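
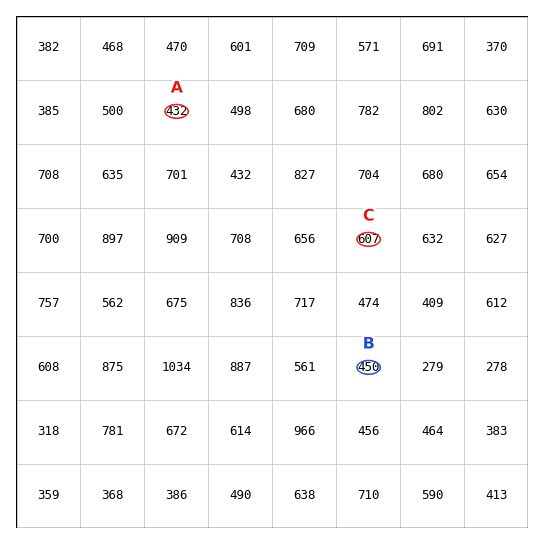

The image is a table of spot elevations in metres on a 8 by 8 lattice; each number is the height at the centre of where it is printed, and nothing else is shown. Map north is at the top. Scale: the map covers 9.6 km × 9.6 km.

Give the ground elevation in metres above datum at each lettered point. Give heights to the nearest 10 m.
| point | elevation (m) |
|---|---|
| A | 430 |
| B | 450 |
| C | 610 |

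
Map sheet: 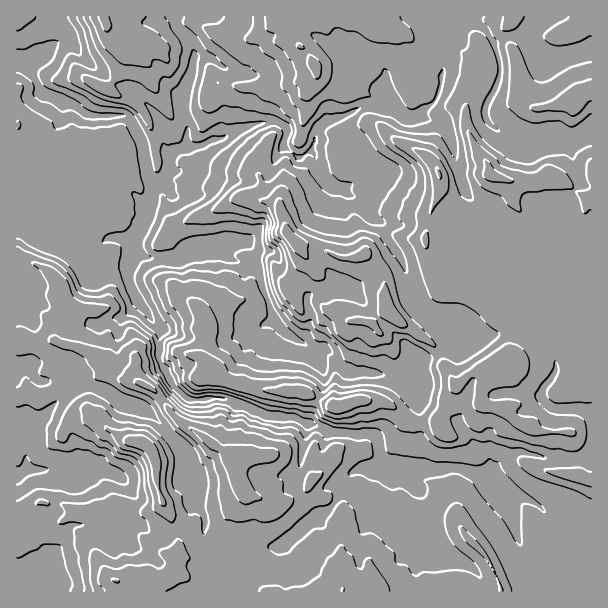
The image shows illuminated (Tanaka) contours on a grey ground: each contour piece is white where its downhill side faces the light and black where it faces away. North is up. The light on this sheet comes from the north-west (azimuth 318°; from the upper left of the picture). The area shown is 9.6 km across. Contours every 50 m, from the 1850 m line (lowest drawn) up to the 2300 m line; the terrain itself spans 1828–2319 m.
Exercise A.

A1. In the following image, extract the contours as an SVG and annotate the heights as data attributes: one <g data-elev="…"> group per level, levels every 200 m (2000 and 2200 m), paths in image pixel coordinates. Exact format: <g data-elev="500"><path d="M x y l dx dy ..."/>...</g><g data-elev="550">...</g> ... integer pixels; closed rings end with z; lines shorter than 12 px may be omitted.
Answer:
<g data-elev="2000"><path d="M17 466l4-2 5-9 7 9 14 4 1 2-4 3-15 3-12 9"/><path d="M297 161l-4-8 3 2 7-1 7-7 4-6 0-3 3-2-2 11 2 10-1 2-5-4-3 0-6 6z"/><path d="M84 17l5 12 7 19 13 20 1 10-2 3-4 0-20-6-2 2 0 3 4 4 13 9 18 5 4-2-6-10 2-3 9-3 8 1 6 2 7 6 9 4 3-3 0-7 2-5 3-1 7-1 7-8 4-21-17-30"/><path d="M184 17l-1 4 1 3 13 12 9 14 9 6 12 12 0 1-5 0-12-5-4 2-7 30 0 8 3 6 8 3 15-7 47 9 16 8 4 8-4 12 3 9-12 0 0-6 4-14-2-3-5-3-6 0-10 5-12 8-10 10-7 9-5 12 1 10-7 12-10 9-19 12-7 9 2 2 17 0 31-3 18 4 8-1 2 1 1 17 2 9-3 9 4 25 4 12 4 11 10 15 21 19 1 3-10-1-11-4-15-12-9-1 0-3 6-9-1-9-1-6-11-22-3-1-8 2-6-6-12-3-9 3-24-3-10 4-12-2-12 3-4 3-1 4 12 27 10 14 2 10-2 3-8 3-2 3-2 20 6 6 8 17 12 11 8 2 13-2 17 3-11 0-12 3-16 0-12-10-10-11-11-24 0-10-3-11-18-14-5 0-9 3-7-6 7-8 0-3-2-5-6-7-4-2-12 3-15-3-5-4-7-15-9-9-43-19"/></g><g data-elev="2200"><path d="M166 591l14-8 8-2 2-2 0-4-4-9 4-8-7-15-4-4-9 7-10 5 0 4 5 8-4 5-3 1-11-5-19 1-11 4-15-3-2 4-2 11 7 10"/><path d="M390 591l-3-9-16-24-5 1-4 10-3-1-3-3-3-9-12-11-8 9-6 5-7 16-12 9-23 5-7-3-12 0-5 2-2 3"/><path d="M503 591l-6-16 2 16"/><path d="M493 570l1 2-3-11-8-12-19-21-3-2-1 1 0 6 5 7 19 18z"/><path d="M171 522l2 0 1-2 2-7-3-12-7-15 2-25-7-17-5-6-10-7-18-2-9 1-14-4 0 3 6 5 9 14 17 5 6 6 4 10 2 14 4 17 0 10z"/><path d="M262 522l8 0 9-4 10-9 4-6-1-6-8-5-1-10-5-6 12-15 2-9-2-7-6-4-17-3-13-5-8 0-6-4-12 1-7-5-6 1-24-6-12-5-9-9-5-2-1 3 2 4 11 15 15 13 14 16 7 6 5 16 1 20 3 15 3 7 14 3 15-3z"/><path d="M305 492l4 0 3-3 9-12 2-4-11-1-3 1-4 9-1 7z"/><path d="M591 472l-12-4-34 2 3 3 6 3 37 11"/><path d="M335 419l15-2 10-4 10 0 11-5 14 2 1-3-2-5-6-4-16-7-12-1-19 3-8-2-11 8-2 3 4 12z"/><path d="M301 399l12 0 2-3-2-6-4-3-10-3-15 1-18 3-3 2 6 3 15 4z"/><path d="M156 393l-1-4-7-6-10-4-4 2 5 5z"/><path d="M372 347l18-4 2-2 1-8 2-1 13 2 9 6 16 7 2 0 1-2-5-7-20-20-9-12-11-36-17-28-5-3-6-1-10 5-9 2-20-4-17-7-10-6-15-28-1-2-3 1-3 7 3 18-2 10 10 12 11 24 9 4 8 6 6 1 4-2 2-9 3-2 18 7 15 7 5 18-2 5-18-4-11-1-15 5 0 3 2 6 10 9 3 9 5 5 9 4 9-3z"/><path d="M591 146l-12 6-6 7-10-4-15 2-18 7-19-3-20-14-10-10-8-14-5-18-3-1-3 6-2 15 8 40-1 11 6 21 0 3-3 1-10-6-7-22-6-12-12-15-4-2-29-7-9-1-2 2 5 8 23 18 4 6 2 6 0 15-9 22 0 14-8 12 8 15 14 42 4 4 4 2 20 1 9 3 9 6 12 13 11 8-1 5-9 7-24 17-9 2-13-5-5 3-1 4 4 11 0 10-4 20-8 13 2 9 3 6 4 4 6 3 6 0 6-2 2-3-8-18 3-3 8-2 9 14 7 4 4 0 5-4 5 0 3 1 4 6 3 2 50 12 9 0 12 2 6-1 6-5 2-7 0-10-2-8-8-4-19-1-7-2-12-11-3-4 0-5 16-21 4-11 3 5 0 6-4 9-7 9 0 5 1 3 9 5 34 0"/><path d="M315 78l3 1 2-2 1-12-4-6-8-4-2 4 0 6z"/><path d="M591 62l-19 5-23 13-9 2-4-1-5-5-14-31-7-3-4 3 4 24-3 35 2 4 9 8 15 7 25-2 14 6 4-2 15-11"/><path d="M298 48l6 0-1-3-4-2-2 2z"/><path d="M503 17l-2 12 5 2 10-3 8-11"/><path d="M569 17l-24 16-1 5 2 3 8 4 9 0 15-3 13-6"/></g>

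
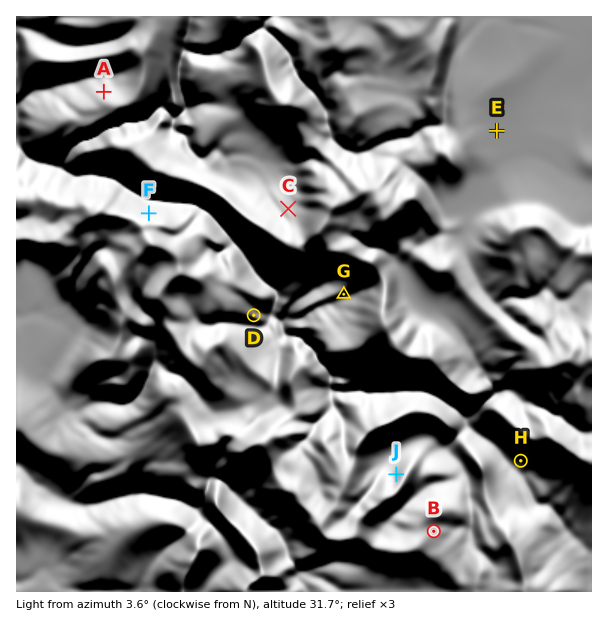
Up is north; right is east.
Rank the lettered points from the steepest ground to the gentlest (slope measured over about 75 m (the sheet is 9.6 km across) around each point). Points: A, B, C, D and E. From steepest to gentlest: A D C B E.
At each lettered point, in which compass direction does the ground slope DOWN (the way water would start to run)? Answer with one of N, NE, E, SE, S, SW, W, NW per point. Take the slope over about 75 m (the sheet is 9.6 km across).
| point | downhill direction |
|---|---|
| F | N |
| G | SW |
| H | SW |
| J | NW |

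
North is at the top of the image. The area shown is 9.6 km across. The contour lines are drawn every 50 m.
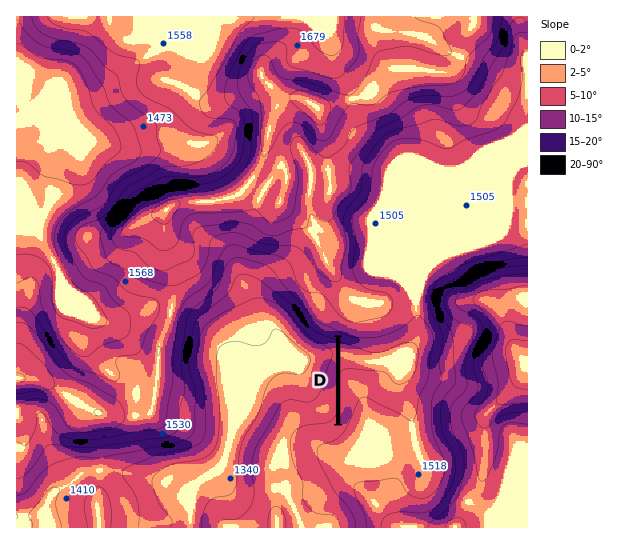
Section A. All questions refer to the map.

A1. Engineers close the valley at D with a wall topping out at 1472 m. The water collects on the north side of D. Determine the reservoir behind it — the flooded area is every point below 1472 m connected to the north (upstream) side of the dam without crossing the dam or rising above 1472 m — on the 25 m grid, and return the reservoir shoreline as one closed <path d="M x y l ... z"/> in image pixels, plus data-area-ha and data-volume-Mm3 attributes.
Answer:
<path d="M419 331l-6 0-32 13-20 0-21-6 1 82 3-5 3-8-2-26 6-5 12 1 10 4 9 12 13 6 8 0 10-9 8-12 3-11 0-6 1-2 0-6 2-2 0-12-3-5-5-3z" data-area-ha="149" data-volume-Mm3="30.36"/>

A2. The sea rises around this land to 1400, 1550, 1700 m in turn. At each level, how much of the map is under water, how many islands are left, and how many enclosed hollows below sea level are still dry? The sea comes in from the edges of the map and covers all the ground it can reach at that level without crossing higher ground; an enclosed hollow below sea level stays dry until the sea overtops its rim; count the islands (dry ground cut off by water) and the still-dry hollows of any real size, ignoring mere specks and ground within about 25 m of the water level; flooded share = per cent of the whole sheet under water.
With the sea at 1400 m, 13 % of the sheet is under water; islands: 0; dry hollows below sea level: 0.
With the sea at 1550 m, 53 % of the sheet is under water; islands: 0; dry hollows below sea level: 0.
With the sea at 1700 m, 86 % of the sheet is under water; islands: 0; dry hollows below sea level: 0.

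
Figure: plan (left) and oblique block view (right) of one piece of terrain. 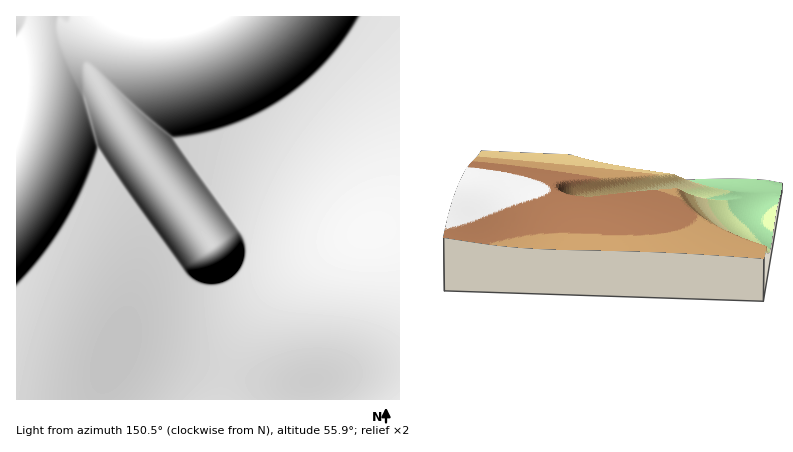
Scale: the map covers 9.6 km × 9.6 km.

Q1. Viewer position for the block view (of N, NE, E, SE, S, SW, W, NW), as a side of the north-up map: E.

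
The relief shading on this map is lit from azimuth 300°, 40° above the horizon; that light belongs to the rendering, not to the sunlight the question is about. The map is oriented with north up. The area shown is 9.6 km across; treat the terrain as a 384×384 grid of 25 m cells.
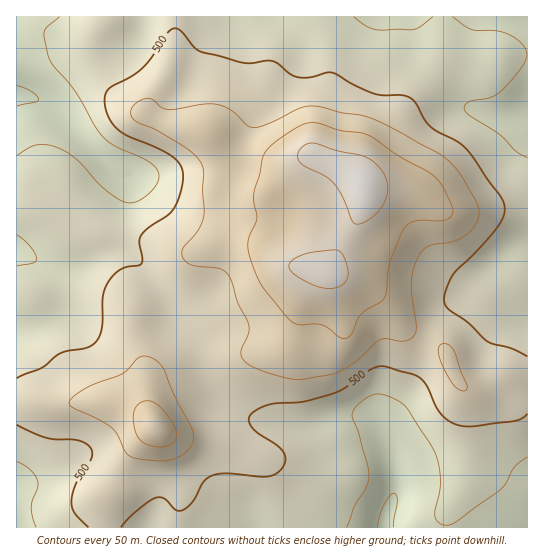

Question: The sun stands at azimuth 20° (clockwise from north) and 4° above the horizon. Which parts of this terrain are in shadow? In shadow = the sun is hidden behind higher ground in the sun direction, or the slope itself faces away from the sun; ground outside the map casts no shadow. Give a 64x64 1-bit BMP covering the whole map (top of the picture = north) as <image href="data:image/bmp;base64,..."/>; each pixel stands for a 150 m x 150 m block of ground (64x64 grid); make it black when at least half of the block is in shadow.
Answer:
<image width="64" height="64" href="data:image/bmp;base64,Qk0+AgAAAAAAAD4AAAAoAAAAQAAAAEAAAAABAAEAAAAAAAACAAATCwAAEwsAAAIAAAAAAAAA////AAAAAAAABwAAAAAAAAAHgAAAAAAAAAfAAAAAAAAAB8AAAAAAAAAH4AAAAAAAAAfwAAAAAADwB/AAAAAAAPAP+AAAAAAA8f/8AAAAPADj//gAAAA8AOf/8AAAAH4A///AAAAAfwD//gAAfgD/wP/8AAH/j//gD/AAA////8AAAAAH////gAAAAAf///8AAAAAD////AAAAAAP///8AAAAAA////gAAAAAAcH/+AAAAAAAAP/AAAAAAAAAB4AAAAAAAAADAAAAAAACAAIAAAAAAAfEAgAAAAAAB/4AAAAAAAAP9gAAAAAAAA/nAAAAAAAAD8MAAAAAAAAPwAAAAAAAAB8AAAAAAAAAHgAAHgAAAAAMAAA/AAAAAAAAAD8AgAAAAAAAP4DAAAAAAAA/gMAAAAAAAD8AAAAAAAAAOAAAAAAAAAAAAAAB4AAAAAAAAA/4AAAAAAAAH/wAAAAAAAA//gAAAAAAAD/+AAAAAAAAf/8AAAAAAAB//4AAAAAAAP//AAAAAAAA//4AAAAAAAH/8AAAAAAAA/+AAAAAAAAH/AAAAAAAAA/gAAAAAAAAP8AAAAAAAAD/gAAAAAAAAP8AAAAAAAAA/AAAAAAAAAAAAAAAAAAAAAAAAAAAAAAAAAAAAAAAAAAAAAAAAAAAAAAAAAAAAAAAAAAAAAAAAAAAAAAAAAAAAA=="/>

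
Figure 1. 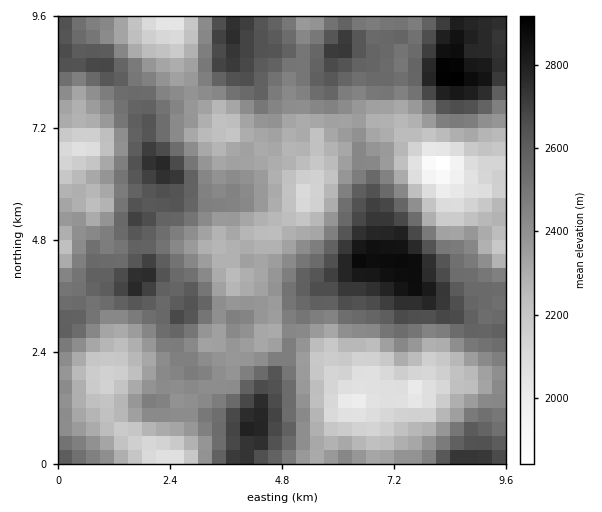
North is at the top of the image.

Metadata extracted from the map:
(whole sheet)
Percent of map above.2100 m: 95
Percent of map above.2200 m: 88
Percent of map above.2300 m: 73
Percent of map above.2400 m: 56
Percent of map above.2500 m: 38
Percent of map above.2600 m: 21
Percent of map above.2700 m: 10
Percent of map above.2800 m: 3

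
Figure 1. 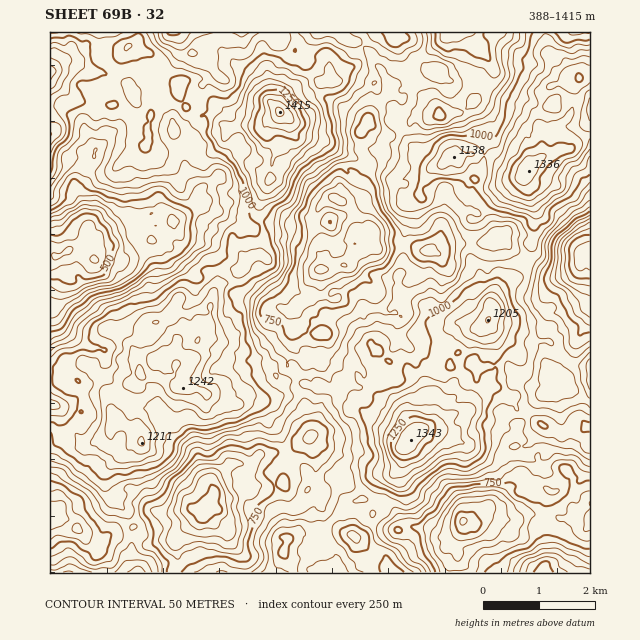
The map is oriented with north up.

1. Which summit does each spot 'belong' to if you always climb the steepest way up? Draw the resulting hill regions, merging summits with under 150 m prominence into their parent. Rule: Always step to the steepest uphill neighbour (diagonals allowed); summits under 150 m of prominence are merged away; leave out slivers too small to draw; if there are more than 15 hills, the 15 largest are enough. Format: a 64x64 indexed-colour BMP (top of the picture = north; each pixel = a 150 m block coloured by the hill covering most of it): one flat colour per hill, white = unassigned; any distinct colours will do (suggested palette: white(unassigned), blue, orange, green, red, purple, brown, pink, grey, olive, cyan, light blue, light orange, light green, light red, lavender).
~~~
<image width="64" height="64" href="data:image/bmp;base64,Qk12CAAAAAAAAHYAAAAoAAAAQAAAAEAAAAABAAQAAAAAAAAIAAATCwAAEwsAABAAAAAAAAAA////ALR3HwAOf/8ALKAsACgn1gC9Z5QAS1aMAMJ34wB/f38AIr28AM++FwDox64AeLv/AIrfmACWmP8A1bDFABEREREREREREREREiIiIiIiIiIiIiIiIXd3d3d3d3d3ERERERERERERERESIiIiIiIiIiIiIiIid3d3d3d3d3cRERERERERERERERIiIiIiIiIiIiIiIiJ3d3d3d3d3dxERERERERERERERIiIiIiIiIiIiIiIiInd3d3d3d3d3ERETMRERERERERIiIiIiIiIiIiIiIiIid3d3d3d3d3cREzMzERERERERIiIiIiIiIiIiIiIiIiInd3d3d3d3dxMzMzMzERERERIiIiIiIiIiIiIiIiIiIiIRcRF3ERd3EzMzMzMzMzMRIiIiIiIiIiIiIiIiIiIiIiEREREREREzMzMzMzMzMzMyIiIiIhESIiIiIiIiIiIiIiERERERETMzMzMzMzMzMzEREiIiEREiIiIiIiIiIiIiIhEREREiMzMzMzMzMzMzMRERERERESIiIiIiIiIiIiIiIiERESIzMzMzMzMzMzMzERERERERIiIiIiIiIiIiIiIiIiIhIjMzMzMzMzMzMzMxEREREREiIiIiIiIiIiIiIiIiIiIiMzMzMzMzMzMzMzMzEREREiIiIiIiIiIiIiIiIiIiIiIzMzMzMzMzMzMzMzMzMzESIiIiIiIiIiIiIiIiIiIiIjMzMzMzMzMzMzMzMzMzMxIiIiIiIiIiIiIiIiIiIiIiMzMzMzMzMzMzMzMzMzMzMiIiIiIiIiIiIiIiIiIiIiIzMzMzMzMzMzMzMzMzMzMyIiIiIiIiIiIiIiIiIiIiIjMzMzMzMzMzMzMzMzMzMyIiIiIiIiIiIiIiIiIiIiIiMzMzMzMzMzMzMzMzMzMzIiIiIiIiIiIiIiIiIiIiIiIzMzMzMzMzMzMzMzMzMzMiIiIiIiIiIiIiIiIiIiIiIjMzMzMzMzMzMzMzMzMzMiIiIiIiIiIiIiIiIiIiESIiMzMzMzMzMzMzMzMzMzMSIiIiIiIiIiIiIiIiIiIhIiIzMzMzMzMzMzMzMzMzMRIiIiIiIiIiIiIiIiIiIiIiIjMzMzMzMzMzMzMzMzMxIiIiIiIiIiIiUiJVIiIiIiIiMzMzMzMzMzMzMzMzMzMiIiIiIiIiIiVVJVVVUiIiIiIzMzMzMzMzMzMzMzMzMzIiIiIiIiIiVVVVVVVVVSIiIjMzMzMzMzMzMzMzMzMzMiIiIiIiJVVVVVVVVVVVIiIiMzMzMzMzMzMzMzMzMzMyIiIiIiIlVVVVVVVVVVUiIiIzMzMzMzMzMzMzMzMzMyIiIiIiIiVVVVVVVVVVVVIiIjMzMzMzMzMzMzMzMzMzMiIiIiIiJVVVVVVVVVVVUiIiMzMzMzMzMzMzMzMzMzMyIiIiIiVVVVVVVVVVVVVVUiITMzMzMzMzMzMzMzMzMzMyISIiJRFVVVVVVVVVVVVVUhMzMzMzMzMzMzMzMzMzMzMRIiIhERVVVVVVVVUiJVVSETMzMzMzMzMzMzMzMzMzMxEiIhERFVVVVVVVUiIiVVIRMzMzMzMzMzMzMzMzMzMzEiIhERERVVVVVVUiIkREUhEzMzMzMzMzMzMzMzMzMzMRERERERFVVVVVVSJERERFETMxEREzMzMzMzMzMzMzMxEREREREVVVVVVVJEREREVmZmERERMzMzMzMzMzMzMzERERFBEUREVVVVVERERERGZmERERERMzMzMzMzMzMzMRERREREREREREREREREREZmYRERERETMzMzMzMzMzMRERRERERERERERERERERERmZhEREREREzMzMxERERERERFERERERERERERERERERGZmERERERERMzMREREREREREUREREREREREREREREREZmYRERERERETEREREREREREURERERERERERERERERERmYRERERERERERERERERERERFERERERERERERERERERGZhERERERERERERERERERERERREREREREREREREREREZmERERERERERERERERERERERFERERERERERERERERERmZhERERERERERERERERERERERRERERERERERERERERGZmYRERERERERERERERERERERFEREREREREREREREREZmZhERERERERERERERERERERFERERERERERERERERERmZmYREREREREREREREREREREURERERERERERERERERGZmZmERERERERERERERERERERREREREREREREREREREZmZmZhERERERERERERERERERFEERRERERERERERERERmZmZmEREREREREREREREREREREREURERERERERERERGZmZmZhEREREREREREREREREREREREREUREREREREREZmZmZmYREREREREREREREREREREREREREURERERERERmZmZmZhERERERERERERERERERERERERERFERERERERGZmZmZmEREREREREREREREREREREREREREUREREREREZmZmZmERERERERERERERERERERERERERERFERERERERmZmZmEREREREREREREREREREREREREREREURERERERGZmZmERERERERERERERERERERERERERERERREREREREZmZmERERERERERERERERERERERERERERERRERERERERmZmYRERERERERERERERERERERERERERERFERERERERGZmZhERERERERERERERERERERERERERERFERERERERE"/>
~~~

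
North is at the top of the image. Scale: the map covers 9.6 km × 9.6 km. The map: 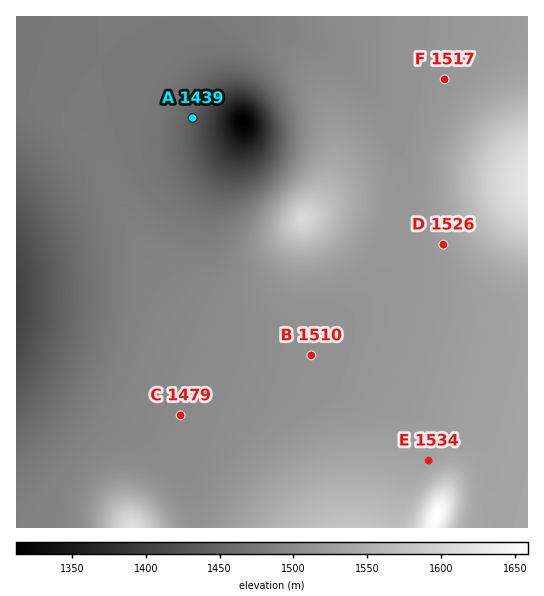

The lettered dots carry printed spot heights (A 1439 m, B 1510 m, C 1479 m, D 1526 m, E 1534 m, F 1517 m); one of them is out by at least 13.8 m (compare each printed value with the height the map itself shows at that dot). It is C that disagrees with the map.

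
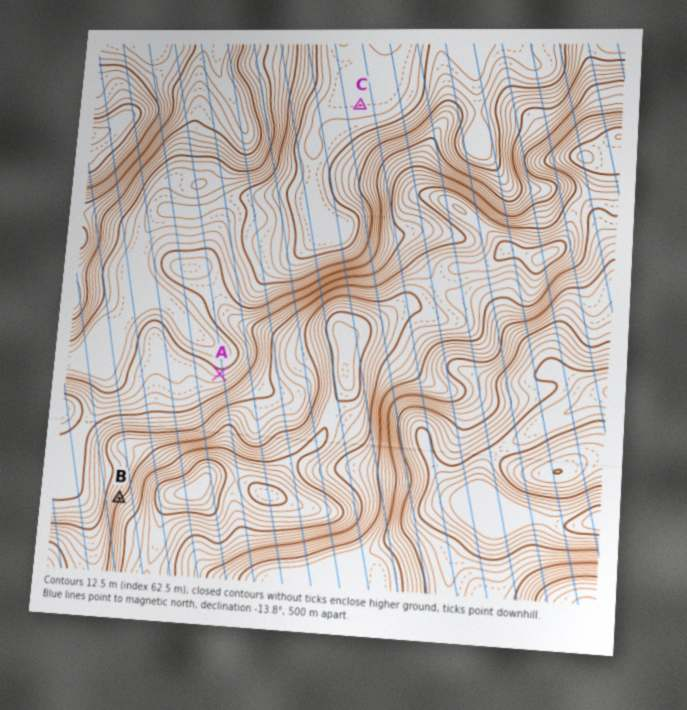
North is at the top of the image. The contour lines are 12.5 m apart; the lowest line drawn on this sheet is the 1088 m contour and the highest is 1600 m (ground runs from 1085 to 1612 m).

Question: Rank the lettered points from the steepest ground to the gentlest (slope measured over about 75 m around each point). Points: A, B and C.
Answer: B A C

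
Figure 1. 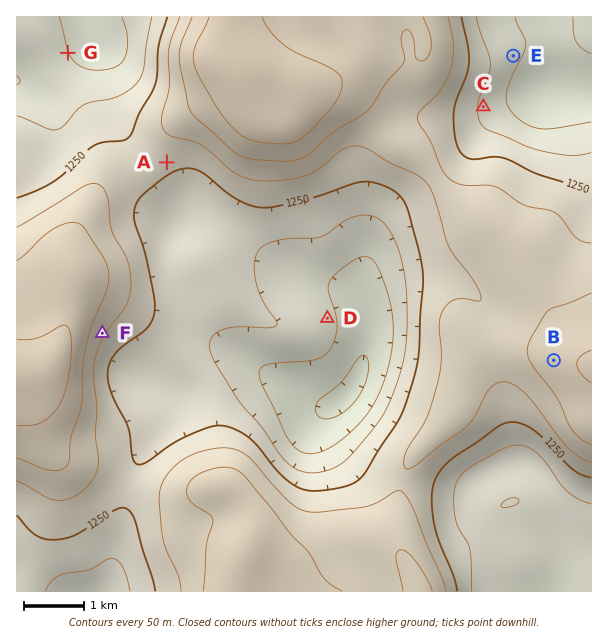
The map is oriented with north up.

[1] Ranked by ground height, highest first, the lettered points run B A C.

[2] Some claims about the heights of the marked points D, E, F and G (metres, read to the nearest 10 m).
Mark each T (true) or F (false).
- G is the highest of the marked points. F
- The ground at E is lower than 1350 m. T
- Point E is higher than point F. F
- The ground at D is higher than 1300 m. F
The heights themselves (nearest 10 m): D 1160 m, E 1160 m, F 1310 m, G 1150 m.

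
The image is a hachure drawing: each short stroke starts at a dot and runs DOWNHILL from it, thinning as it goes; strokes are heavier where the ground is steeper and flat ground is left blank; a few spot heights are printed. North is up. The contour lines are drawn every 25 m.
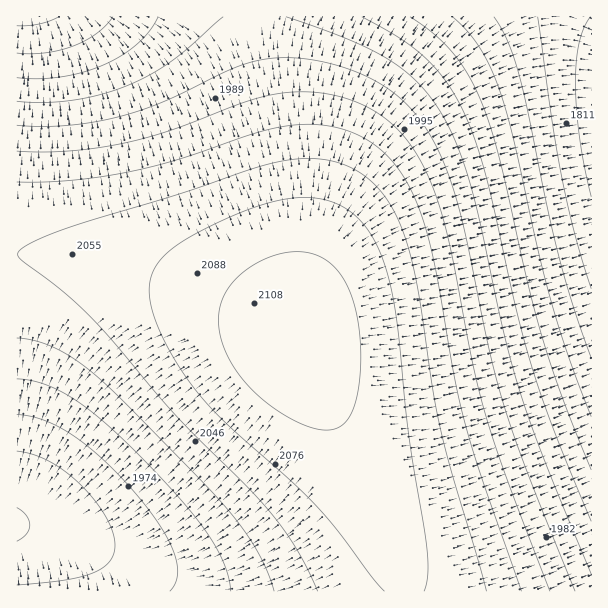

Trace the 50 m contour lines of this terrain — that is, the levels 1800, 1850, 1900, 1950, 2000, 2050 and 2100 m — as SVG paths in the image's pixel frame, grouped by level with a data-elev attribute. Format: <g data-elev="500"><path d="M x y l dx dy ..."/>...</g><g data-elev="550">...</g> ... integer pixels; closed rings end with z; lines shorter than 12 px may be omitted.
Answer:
<g data-elev="1800"><path d="M591 197l-11-57-5-56 1-22 3-18 5-15 6-12"/></g><g data-elev="1850"><path d="M591 358l-18-52-15-52-40-183-11-32-13-22"/></g><g data-elev="1900"><path d="M591 470l-28-71-20-60-15-57-28-123-18-55-13-27-16-24-18-18-25-18"/><path d="M113 17l-16 16-23 13-29 7-28 0"/></g><g data-elev="1950"><path d="M591 574l-45-110-24-66-18-63-32-146-13-38-14-31-11-18-12-15-14-13-16-12-20-12-22-10-64-23"/><path d="M17 451l15 3 16 7 15 9 16 13 15 17 12 16 6 15 3 14-1 9-4 7-7 6-10 6-28 7-48 5"/><path d="M223 17l-52 44-21 14-22 10-27 9-29 6-28 3-27-2"/></g><g data-elev="2000"><path d="M550 591l-44-114-21-64-13-53-22-115-13-47-10-24-11-21-13-18-14-14-21-14-24-9-27-6-27 0-18 3-20 5-81 30-46 13-56 8-52 0"/><path d="M17 379l25 4 27 13 30 22 35 32 44 47 29 36 17 31 5 14 2 13"/></g><g data-elev="2050"><path d="M486 591l-35-120-10-42-8-40-15-96-10-46-8-23-10-19-12-17-13-12-18-10-21-6-23-1-25 3-29 8-76 26-102 31-31 12-19 10-3 5 2 4 42 32 28 27 23 24 62 73 90 92 16 19 14 21 12 21 11 24"/></g><g data-elev="2100"><path d="M318 429l12 1 11-4 7-7 6-13 5-19 2-22-1-24-3-24-4-17-6-15-7-12-9-9-10-7-12-4-12-1-13 1-15 4-14 7-13 9-10 11-7 10-5 12-2 14 2 13 4 15 7 15 11 15 12 13 15 13 16 12 18 9z"/></g>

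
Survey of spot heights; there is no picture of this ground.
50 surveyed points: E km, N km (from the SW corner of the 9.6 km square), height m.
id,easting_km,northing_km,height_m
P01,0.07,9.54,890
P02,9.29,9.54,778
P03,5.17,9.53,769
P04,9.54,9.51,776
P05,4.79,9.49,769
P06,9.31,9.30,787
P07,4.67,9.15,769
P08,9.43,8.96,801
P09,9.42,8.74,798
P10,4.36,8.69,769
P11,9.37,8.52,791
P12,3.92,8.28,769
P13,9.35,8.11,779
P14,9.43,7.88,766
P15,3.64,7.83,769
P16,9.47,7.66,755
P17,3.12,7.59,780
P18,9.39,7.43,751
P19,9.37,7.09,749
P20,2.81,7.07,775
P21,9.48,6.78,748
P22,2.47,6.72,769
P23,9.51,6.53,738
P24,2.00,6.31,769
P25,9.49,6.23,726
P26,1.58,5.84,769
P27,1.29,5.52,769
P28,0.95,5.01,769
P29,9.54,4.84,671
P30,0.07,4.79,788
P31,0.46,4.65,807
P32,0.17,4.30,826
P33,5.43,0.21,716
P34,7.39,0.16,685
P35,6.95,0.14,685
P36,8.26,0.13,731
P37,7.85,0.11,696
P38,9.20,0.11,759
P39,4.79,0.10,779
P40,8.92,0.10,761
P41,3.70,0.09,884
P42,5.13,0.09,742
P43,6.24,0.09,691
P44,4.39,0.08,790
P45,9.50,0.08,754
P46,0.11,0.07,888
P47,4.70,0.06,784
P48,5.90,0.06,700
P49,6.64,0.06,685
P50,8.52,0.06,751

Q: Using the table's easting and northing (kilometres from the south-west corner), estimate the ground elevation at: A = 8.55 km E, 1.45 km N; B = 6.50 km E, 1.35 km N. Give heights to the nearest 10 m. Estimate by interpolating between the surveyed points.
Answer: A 700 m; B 680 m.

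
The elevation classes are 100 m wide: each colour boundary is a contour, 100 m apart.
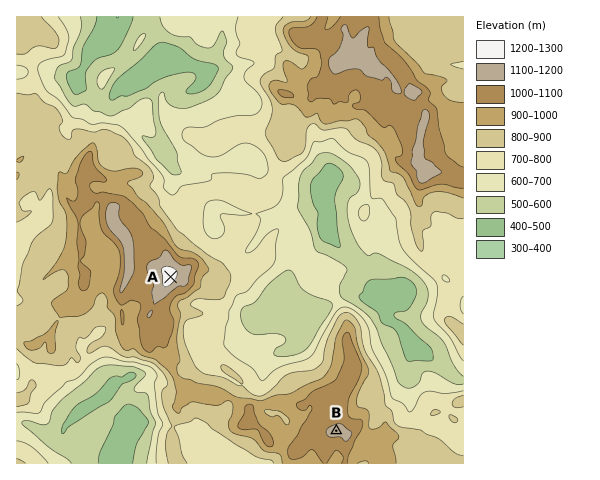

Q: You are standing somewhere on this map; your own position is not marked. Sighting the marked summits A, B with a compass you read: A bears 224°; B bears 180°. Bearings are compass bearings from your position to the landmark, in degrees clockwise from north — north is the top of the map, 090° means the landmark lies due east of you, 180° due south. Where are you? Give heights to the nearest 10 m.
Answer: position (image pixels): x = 336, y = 105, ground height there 990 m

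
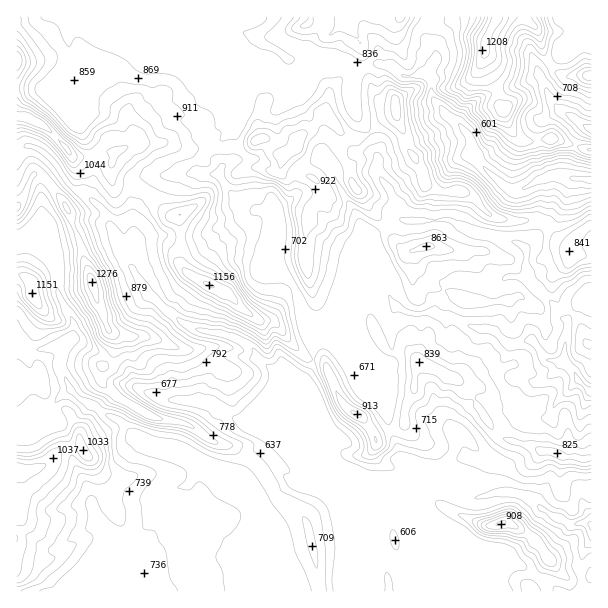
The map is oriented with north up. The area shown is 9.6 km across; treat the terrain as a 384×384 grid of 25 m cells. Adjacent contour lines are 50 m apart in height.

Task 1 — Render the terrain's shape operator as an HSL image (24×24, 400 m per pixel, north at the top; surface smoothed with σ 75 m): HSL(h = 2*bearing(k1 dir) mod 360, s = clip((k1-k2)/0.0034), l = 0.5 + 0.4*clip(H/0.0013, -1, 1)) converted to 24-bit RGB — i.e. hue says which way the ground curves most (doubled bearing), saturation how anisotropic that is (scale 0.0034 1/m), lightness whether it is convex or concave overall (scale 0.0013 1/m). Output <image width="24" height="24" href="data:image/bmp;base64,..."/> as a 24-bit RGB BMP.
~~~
<image width="24" height="24" href="data:image/bmp;base64,Qk32BgAAAAAAADYAAAAoAAAAGAAAABgAAAABABgAAAAAAMAGAAATCwAAEwsAAAAAAAAAAAAAns82RYhRUYN0bIqOfYmFmJqHdnOFhH2HiImEc26DgHt/b1t1x9eKRkZyg4Z6gmSGhI15eoF/fn1/dXOCWZOe2T4+iL8fOWrGnKt1f2avbm+oVnJ/fY51gJN6g3R/g4J3h4ZxaHB4dnGBe2SIxNadT02BeHeHoGGHfJWOeHmDf3d8emhJRzIidNQ+1fbuLXWYqXlndo2jV5qEaE+Eiad1amiGiXqIhn6FjHyEeouLYFp5d4xqtMeRXVeAc2h/gK99gnGDe19kfips67//zO3/qf/vhi9gijgKr6ZwbIJFa4hHaU+KjqR9YnF/dX2MiIGQgYyUk3WVekmOnNrKsoKkeFWCenuAbIxqkWqFbZW9UOTZHXUZ6MNNPQoXpx8dq1bRrHiLoY2LZT1/Pq8/dnS1ZHqnYJWJbZN/gmRlcktdg9SGb2w7eltPfmdpgWxUbX1TbJt8hn9YfVlVkXtZfjkknp5GfrY+cFIvi1va7sTgsCjrse7aOFx0m1drj1JVaycmnJIxWsiecraYh1iTgGmEi02172aQKbdVbEkzUq5abYqjmU6HhVFH35vWkaLyuLz0U2hCUpA389SptWukTRpCVjAThHwhsf72o9vypEC/hEddgHF4amqBVx8ngvZJpTf3ot3JXXCmZjdZw4NAjt3YUcidn008aLg/WHxBNI9OfuI2PAEHKYT/zPf/VYf/qT0dcSEba4BAZn1ye4F8XSxppfrduP/yRRpc3aBmYTpRRUOIjdyZhV6LvbBsK8CKOb3Hfne0csaRUwg6o+qfVsYALhUFdWstX3Q8gq19m7CPR4qTfGFxSx1d1P/KWStDQ0hu5bmddTOaj9jMe7alVIx3VZA90K1adgoOqGOmmSqvXGrI4qWgtjeEXriIm1+db7exUr6NwlxPfxQXgigocv/jzCtlf2l8SUx6sN2cg8jcq2mknnCKeGe7dY69aBcS3zw4kkMua3IeDCcj6otWv+X4sLzxqN/xugrsqwADQAYXqPFMgf/RX345gWBnj1+UU6O7ib5tj05Xfqtkj2hDklQmeBkyMI7apt3MkhpUzf3vKgVG2P/MMHF2om1LOAMQiiksk0t6zP/00N37diibnotQZ3aDc7F/T0x9ln8wfk8tnlAuTKJUhbRkZcG7Pl2kPK5bpP/hJAVXil7H3/zPRTZiQxE1sUyNcIXUzv36O9LNXygpeQ9YreB3UHh9jo97e0aBxr+QUXmmc7OlYIyrepHBtiafz4gyOFQw4OF0RgtkduV95d6TWRpfW0CKjOPek+/DqYo9YxxJcF53oSi6zOSsVGZ9YWl4eTh3y9OBZ2FBdYpPgZNYaMBYRi+R2IuroYTTgoI/Tihizf2pdTVleUKDO0Nxx+RWbYNGoXBoil2lVmJ8WyW+17VyTW5TRUlsU9DVpaXgwbzuanrO2CtXfUgiKl9fisbAz46nItRIQSJW3P/MXRheb4xFRTuI1vXZyKZpO45nd1RzbViAMy252qOacLyVdB5rNqhGVEcYYVYQRyYYavaYtc7/nJvwSc3IyJLc80zKS//SogkViSZgb8/IZM+/T51h6p6+uiTGZEszOB8XKqUZ1NVvtwvE0frlURh8zXSWkczw0eX6lfDUJxUMWHwjqGZRRJc+omvikQCE9ao4RrPHp7RSUmc3bHI3aXAmeRNjyn/ZsIXlTeKwZNJwGWPJvGovYB93puicJdZncZoqMwAUzF4sQ2QbJyoJSDQGPDQIAOZbqNb/w3HV0ZfRio7JjaDGeYmzXlmurjTiZ+HP7LbLKTxlmLhktjmDL0ti0/fIrlOcPx5kcBlP18yOqqH1zdr3zO//zOr/r//uJg0jg59MwZdjoXRrj11ZimaVcHeILZF3wLk5s3KZ4WDTc9u2lSCX39SNatptdzJwMAMgwHeVv/q2EkAs0dwvMQUCpa4dThkmYVx6XpqJn72GpW2lfHyhamqCgmt3S2d2uLFuQWxTsr1iqTpsPFCd1vXY5HjKMwA8zmaDB+1e6/fPZ2LhVAg3sJ5UndNLSYiIXWiFZJVobZtheHJboHRoelt0l2FqdaOahYx6c2l7WJdjsFJhKbA/jYILrWsCCBN90Yzn6dKrd8ZLJQkzaKzv1NH65pnYfGGrV1qodJubhGJlhHBkg49rXWKClKOHdoV/hWFqelpIfF88em42o9hekDtmdcmOJjxiNUFW+vDRrKhTcgdcG4Y9TYYmmGpOgVRefIFhgGVueox0gYuAgop+dHGAi4ZpkXRqTm+S2VzIY7HQuYzPnDvEr43OSLHITEmcK4Kb+LSN0VvWnP7XKCqTaGCR"/>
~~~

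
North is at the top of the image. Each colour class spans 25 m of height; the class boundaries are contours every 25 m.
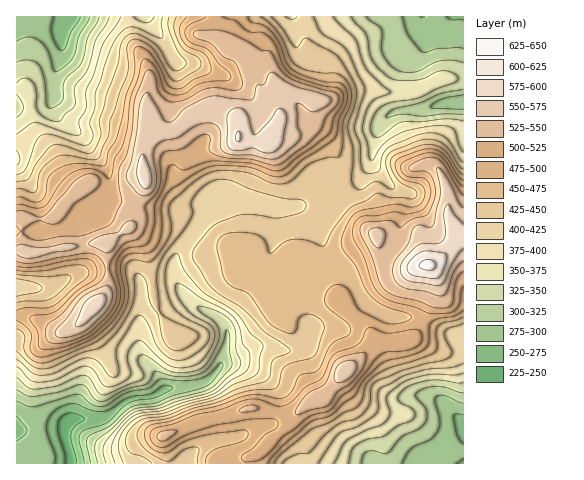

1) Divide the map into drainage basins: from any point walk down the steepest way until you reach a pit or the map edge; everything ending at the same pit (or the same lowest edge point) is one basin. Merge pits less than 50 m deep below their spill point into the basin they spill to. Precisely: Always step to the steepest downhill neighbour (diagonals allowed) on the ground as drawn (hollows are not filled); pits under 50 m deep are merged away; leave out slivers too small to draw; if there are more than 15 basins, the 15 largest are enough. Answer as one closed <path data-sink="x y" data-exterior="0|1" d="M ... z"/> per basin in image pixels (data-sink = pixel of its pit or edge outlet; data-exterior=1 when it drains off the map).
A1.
<path data-sink="71 463" data-exterior="1" d="M215 110l-16 3-26 19-25-2-1 2-5 20 4 34-6 11-4 20-7 11-22 15 0 45-5 10-11 10-6 10-8 7-17 7-31-15-13-1 1 148 229 0 3-7 14-7 24-23 18-21 20-10 13-18 37-34 30-2 8-4 7-9 15-35 0-21-7-9-25 3-13-4-8-6-4-20-16-14-23-38-2-10 1-16-10-20-9-9-13-4-12 6-16-3-5 4-3 6-6 4-21-2-4-3 0-14-2-5z"/><path data-sink="68 17" data-exterior="1" d="M214 16l-198 1 1 201 30 1 7-3 0 15 6 17 39-6 7 2 23-16 6-7 5-24 6-11-4-34 6-22 25 2 26-19 16-3 22 9 4 21 23 3 6-4 10-19 0-7-20-23-8-17-4-17-7-6-17-5-8-7z"/><path data-sink="463 428" data-exterior="1" d="M463 238l-5 0-16 20-13 7 6 8 1 17-21 46-10 6-30 2-37 34-13 18-20 10-18 21-24 23-13 6-3 4 1 4 216-1z"/><path data-sink="463 102" data-exterior="1" d="M453 78l-15 2-22 11-33 1-7-2-20 0-14 3-13 7-14 0-32-12-5 10-1 7 3 15-5 10 19 2 14-6 11 4 9 9 10 20-1 16 8 21 17 27 16 14 4 20 6 5 9 4 21 1 14-3 17-13 8-13-9-27 0-18-3-10-5-12-5-5 2-13 6-10 10-10 11-3 0-50z"/><path data-sink="454 17" data-exterior="1" d="M463 16l-248 0-1 18 10 11 17 5 7 6 4 17 8 17 18 20-1-7 6-15 32 12 14 0 13-7 14-3 49 2 18-4 18-9 22 0z"/><path data-sink="17 287" data-exterior="1" d="M101 242l-38 5-25 6-21-3-1 65 13 2 31 15 17-7 14-17 11-10 5-10 0-44z"/>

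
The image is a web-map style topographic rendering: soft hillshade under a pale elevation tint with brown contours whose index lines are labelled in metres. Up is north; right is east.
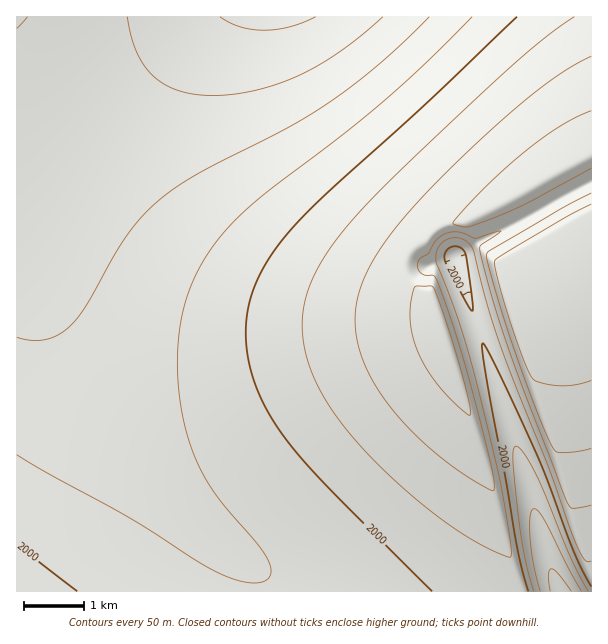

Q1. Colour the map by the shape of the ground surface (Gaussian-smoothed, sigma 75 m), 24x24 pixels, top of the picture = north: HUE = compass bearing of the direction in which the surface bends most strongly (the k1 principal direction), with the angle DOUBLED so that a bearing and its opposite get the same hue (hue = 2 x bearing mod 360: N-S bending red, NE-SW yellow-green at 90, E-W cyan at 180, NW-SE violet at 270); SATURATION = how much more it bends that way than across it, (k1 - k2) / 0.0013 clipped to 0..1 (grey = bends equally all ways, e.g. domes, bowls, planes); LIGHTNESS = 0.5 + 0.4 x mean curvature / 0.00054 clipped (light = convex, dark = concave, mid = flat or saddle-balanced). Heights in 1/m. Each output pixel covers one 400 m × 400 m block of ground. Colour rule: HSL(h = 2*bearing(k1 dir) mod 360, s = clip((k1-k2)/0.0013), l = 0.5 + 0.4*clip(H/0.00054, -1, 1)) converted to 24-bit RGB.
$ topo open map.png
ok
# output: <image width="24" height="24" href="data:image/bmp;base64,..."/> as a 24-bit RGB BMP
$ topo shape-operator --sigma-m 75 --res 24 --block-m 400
<image width="24" height="24" href="data:image/bmp;base64,Qk32BgAAAAAAADYAAAAoAAAAGAAAABgAAAABABgAAAAAAMAGAAATCwAAEwsAAAAAAAAAAAAAf39/f35/f35+f319f3x8f3t8f3t7f3p6f3p6fnl5fnl5fnl5fnl5f3l5f3p5gHt5gXx6gX16gn57gn98td+ZcucQJgAz7SC9gH5/gH5/gH1+gHx+gHx9gHt8f3t8f3p7f3p7f3l7f3l6fnl6f3l6f3p6f3p6gHt7gXx7gX58gn98g4B95P3OJQg7HwEy4f7NgH5/gH1/gHx+gHx+gHt+gHt9gHp9gHp8gHp8f3p8f3p8f3p8f3p8f3t8gHt7gHx8gX18gX59gn99iIl+4//GGgEyLgpO5vzPgH1/gH1/gHx/gHt+gHt+gHt+gHp+gHp9gHp9gHp9gHp9gHp9gHt9gHx9gHx9gH19gX59gX9+goB+n7KEtf9pGAAzhxXJzOiogH2AgHx/gHx/gHt/gXt/gXt/gXt+gXt+gXt+gXt+gHt/gHt/gHx/gHx/gH1+gX5+gX5+gYB/goF/0/K5YhGsGgAzxf57mqqEgHyAgHx/gHt/gXt/gXt/gXt/gXt/gXt/gXuAgXuAgXuAgXyAgXyAgX2AgX6AgX+AgX+AgoCAg4OA4f7NHgMwHQMw5f7Nh4mBf3x/gHuAgHuAgHuAgXuAgXuAgXuAgXuAgnuBgnyBgnyBgnyCgX2CgX6Cgn+Cgn+BgoCBgoGBj52Dxv+hHgAzThJ04frPhYWBf3t/gHuAgHuAgHuAgXuAgXuBgXuBgnyBgnyCgnyCgn2CgX2CgX6CgX6Cgn+CgoCCgoGCgoGCxemrexDRHgAzofhUpcONhYWCfnt/f3t/gHuAgHuAgHuBgXyBgXyCgXyCgX2CgX2DgX2DgX6DgX6DgX+DgoCDgoCDgoGDg4KE4f3OJAU5HgIx4v7NiIuDhYWCfnt/fnt/f3uAf3yAgHyBgHyBgHyCgH2CgH2DgX2DgX6DgX6EgX+EgX+EgoCEgoGEgoGEi5aD0v+0HgAzQg9l4vvQhYSDhYWDfXt/fnt/fnx/fnyAf3yAf32Bf32Cf32CgH2DgH6EgH6EgH6FgH+FgX+FgYCFgoGFgoGFvOCjeRHyHgAzjvQ+rs+VhYSEhoSEfXt+fXx/fXx/fXyAfX2Afn2Bfn2Cfn2Dfn6Ef36Ef36Ff3+GgH+GgYCGgYCGgoGGg4GG4fzPLgdJHgEy3f7Fio+FhoSFhoSEfXx+fHx+fHx/fH2AfX2BfX6BfX6CfX6Dfn+Efn+Efn+Ffn+Gf3+GgH+GgYCGgoGHgMG47fvQHgAzNwtW4fvQhoOFhoSFhoSEfHx+fH1/fH5/fH6AfH+BfX+BfYCCfYCDfYCDfoCEfn+Efn+Ff3+Ff3+FgYCGioKByPEQlagAHgIxSrPtz+S4h4OGhoOEhoODfX1+fH5/fH9/fICAfICBfIGCfIGCfYGDfYGDfYCEfYCEfn+Efn+Ef3+EgH+FgoCF1Iys/w4rDSYkAOArxUrX3aDgpYWjh4ODfX5+fX9/fICAfIGAfIGBfIKCfIKCfIKDfIGDfIGDfYCDfYCDfn+Efn+EgH+EgYCEhICF2o3f0Mz804vkC1cDAjMA22rV2Z3afX9+fYB/fIB/fIGAfIKBe4KBe4KCe4KDfIKDfIGDfIGDfICDfX+Dfn+Df3+DgH+DgoCDg4CEhIGEloKX2Jza3nHaAjMAC1YDfoB+fYB/fIF/fIGAe4KAe4KBe4KBe4KCe4KCe4KCe4GCe3+CfH+CfX6Cfn6CgH+CgX+Dg4CDhICDhIGChYGCooOf4KHi20TJfoB+fYF+fIF/fIJ/e4KAe4KAe4KBeoKBeoKCeoKCe4GCe3+Be36BfH6Bfn6Bf36BgX+CgoCCg4CChICChIGBhYGBh4GCroetf4F+fYF+fYJ+fIJ/e4J/e4J/eoKAeoKAeoKBeoGBeoCBen+Be36AfH6AfX6Afn6AgH+BgX+BgoCBg4CBhICBhYGAhoKBh4OBf4J+foJ+fYJ+fIJ+e4J/e4J/eoJ/eoKAeoGAeYGAeYCAeX6Aen2Ae31/fH5/fn6Af36AgX+Agn+Ag4CAhICAhYGAhoKAh4OBgIN+foJ+fYJ+fIJ+e4J+e4J+eoJ/eoF/eYF/eYB/eYCAeX5/eX1/en1/fH1/fX5/fn5/gH9/gX9/goB/g4CAhIGAhYKAhoOAgYN/f4N+fYN9fIJ+e4J+e4J+eoF+eYF+eYB+eYB+eH9/eH1+eH1+en1+e31+fH5+fn5+f39+gH9/gYB/g4F/hIKAhYKAhoOAgoR/gIN+foN9fYJ9fIJ9e4F9eoF9eoB9eYB9eH99eH5+d31+eHx9eX19en19fH59fX59fn9+gIB+gYF/goF/hIJ/hYOAh46A"/>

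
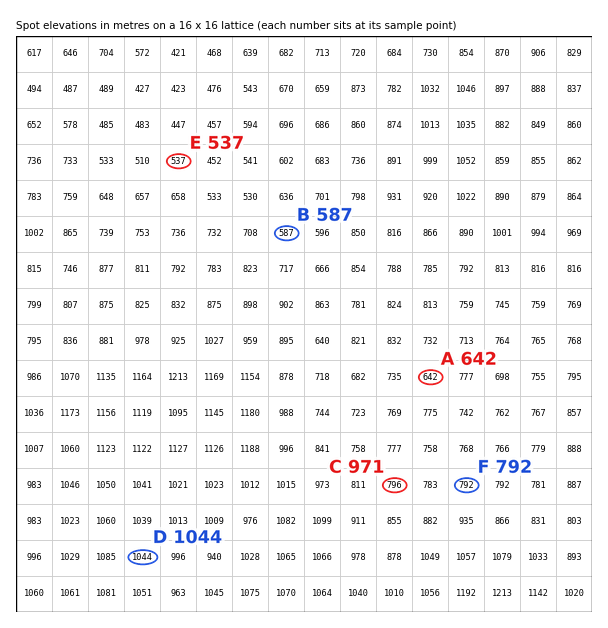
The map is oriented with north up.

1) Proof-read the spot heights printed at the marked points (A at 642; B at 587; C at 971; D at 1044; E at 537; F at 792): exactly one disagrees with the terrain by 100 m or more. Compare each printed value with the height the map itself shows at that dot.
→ C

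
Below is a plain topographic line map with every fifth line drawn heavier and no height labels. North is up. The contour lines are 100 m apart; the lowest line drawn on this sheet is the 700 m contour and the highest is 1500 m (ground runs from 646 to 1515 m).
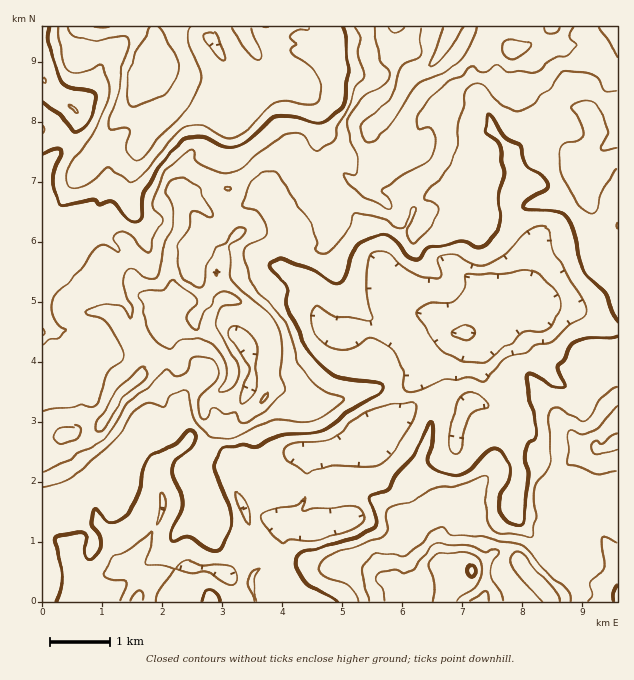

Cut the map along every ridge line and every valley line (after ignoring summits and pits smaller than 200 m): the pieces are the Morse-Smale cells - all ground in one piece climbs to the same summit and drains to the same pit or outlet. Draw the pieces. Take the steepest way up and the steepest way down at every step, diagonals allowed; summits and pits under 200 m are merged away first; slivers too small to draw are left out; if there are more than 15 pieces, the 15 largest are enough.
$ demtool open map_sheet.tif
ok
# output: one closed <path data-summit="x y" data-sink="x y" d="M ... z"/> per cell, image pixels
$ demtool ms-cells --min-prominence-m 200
<path data-summit="454 27" data-sink="466 334" d="M469 26l-16 1-17 31-9 10-16 7-7 18-11 15-23 19 10 21-10 18 5 11-10 13-28-20-9 3-12 13-11-16-10-3-5-5-1-10-14 2-12 6-11 9 10 14 2 18 9 10 9 20-3 16 1 18 23 15 6 9 13 35 12 8 12 0 4-3 38 1 10-4 11-10 16-2 11 4 7 10 8 4 15 2 4-4 18-43 14 3 8 10-6 19 1 4 6-5 25-1 11-11 15-1 12 3 34 20 9 1 1-253-23-23-14-7-25 0-11 7-7 0-9-6-8 0-9 4 1 27-3 7-8 9-14-25 0-8 8-9 14-3-14-8-9-9z"/><path data-summit="472 571" data-sink="466 334" d="M493 287l-5 1-18 42-4 4-12 0-19 17-6 12-15 19 0 20-3 7-29 37-14-14-12-1-13 17-8 2-27 0-9 4-15 0-12 4-30 4-5 6-3 12 2 10 19 42-3 6-16 15-2 9-7 10-4 2-20-6-21-2-28 10-14 16-2-12-11-14-12 4-20 14-6 2-5 6-2 9 309 1 1-10-5-10 9-9-2-23 8-27 7-3 13 6 12 12 8 26 13-1 17 6 1-3 21-14 15 6 11 2 7 10 14-7 3-4 2-13 6-14-2-16-4-14 9-6 0-16 15-17 10-15 12-2 10 4 16-9-4-6 0-8 4-4 0-93-10-2-34-20-12-3-15 1-11 11-25 1-8 6 7-24-8-10z"/><path data-summit="160 328" data-sink="466 334" d="M253 170l-23 18-28 0-16 7 10 5 16 16 14 5 11 10 0 3-11 10-4 9-6 24 6 18 4 4 6 0 12 6 6 7 4 10 14 20 2 25-4 30-9 10-24 19-6 4-10 0-5-4-6-8-2-13 4-7 15-9 9-11 0-14-4-9-19-23-21 2-18-10-9 2 1 14-9 11-3 12-9 13-24 21-15 27-5 6-8 2-13-1-12 3-22 22 1 80 14 2-5-6-1-25 7-5 10-4 20 0 6 4 2 5 0-9 12-26 10-15 11-9 12-18 5-4 3 0 9 9 7 16 0 8-9 12 0 10 4 9 31-16 12-8 23 1 5 4 4 8 1-8 6-9 30-4 21-6 6 2 9-4 27 0 8-2 13-17 12 1 14 14 29-37 3-7 0-20 9-10 12-21 14-15 9-3-10-3-12-12-11-4-16 2-11 10-10 4-38-1-4 3-12 0-6-3-7-8-13-35-6-6-22-15-1-18 3-16-9-20-9-10-2-18z"/><path data-summit="160 328" data-sink="139 75" d="M143 76l-5 2 0 7 14 12 1 5 0 15-3 10-10 20-12 7-18 18-6 21-11 23-3 21-11 13-15 8-2 13-20 20 0 21 9 15 7 5 9-2 13 10 0 33-4 5-6 2-6 8-8-9-6-15-4-4-4 1 1 94 21-21 12-3 13 1 8-2 5-6 15-27 24-21 9-13 3-12 9-11-2-13 4-3 6 0 18 10 21-2 10 10 13 22-1 17-8 8-15 9-4 7 2 13 6 8 5 4 10 0 6-4 24-19 10-13 3-27-2-25-14-20-4-10-11-10-13-3-4-4-6-18 6-24 4-9 11-10 0-3-11-10-14-5-16-16-10-5 16-7 28 0 19-14 3-5-10-10-8-20-2-12 5-7-10 0-18-6-24-13-10-3-17-15z"/><path data-summit="472 571" data-sink="139 75" d="M307 26l-264 0-1 103 20 7 17 14 15 8 17-29 23-29 4-22 2-2 14 4 16 15 11 6 4 0 24 13 24 6 29-25 25-17 8 6 6 0 23-15-6-12-10-10-4-1 8-13z"/><path data-summit="454 27" data-sink="466 334" d="M149 426l-8 4-12 18-15 15-15 27-4 18-1-6-6-4-20 0-10 4-7 5 1 25 6 8-8-4-8 1 1 65 39 0 2-10 5-6 6-2 20-14 12-4 11 14 2 12 14-16 28-10 21 2 21 6 8-9 4-12 16-15 3-6-15-30-6-24-5-10-9-2-17 0-12 8-30 16-2-1-3-8 0-10 9-12 0-8-5-12z"/><path data-summit="454 27" data-sink="139 75" d="M452 26l-144 0 0 2 4 5-8 13 4 1 10 10 6 12-23 15-6 0-8-6-25 17-22 20-8 12 0 5 10 27 11 9 10-8 12-6 14-2 1 10 5 5 10 3 11 16 12-13 9-3 28 20 10-13-5-11 10-18-10-21 23-19 11-15 7-18 16-7 9-10 17-28z"/><path data-summit="472 571" data-sink="139 75" d="M617 442l-15 8-10-4-12 2-10 15-12 12-4 9 1 12-9 6 4 14 2 16-6 14-2 13-15 11-9-10-11-2-15-6-21 14-1 3-17-6-10 0-5 3 1-7-7-21-16-16-8-2-6 1-10 29 2 23-9 9 5 10 0 9 225 1z"/><path data-summit="454 27" data-sink="139 75" d="M137 84l-3 16-23 29-17 29-15-8-17-14-9-5-11-1 1 160 19-19 2-13 15-8 11-13 3-21 11-23 6-21 18-18 12-7 10-20 3-10 0-15-1-5z"/><path data-summit="454 27" data-sink="139 75" d="M617 26l-147 1 17 5 9 9 14 8-14 3-8 9 0 8 14 25 8-9 3-7-1-27 9-4 8 0 9 6 7 0 11-7 25 0 14 7 22 23z"/><path data-summit="454 27" data-sink="139 75" d="M43 312l-1 48 8 4 6 15 8 9 6-8 6-2 4-5 0-33-13-10-12 0z"/>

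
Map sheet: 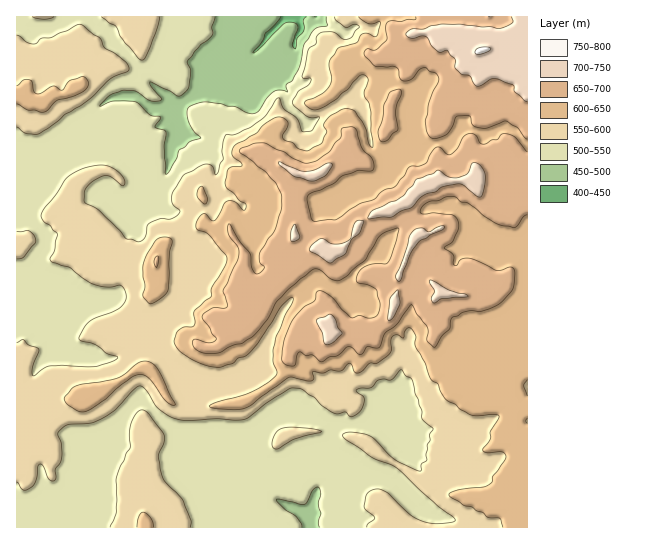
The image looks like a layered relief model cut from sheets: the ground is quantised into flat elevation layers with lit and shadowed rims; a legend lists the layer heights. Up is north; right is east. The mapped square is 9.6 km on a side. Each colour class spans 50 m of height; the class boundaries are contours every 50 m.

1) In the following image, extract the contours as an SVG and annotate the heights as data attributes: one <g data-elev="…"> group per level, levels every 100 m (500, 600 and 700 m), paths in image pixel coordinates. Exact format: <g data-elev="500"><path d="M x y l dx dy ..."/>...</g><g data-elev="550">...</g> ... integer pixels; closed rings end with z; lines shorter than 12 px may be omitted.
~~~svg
<g data-elev="500"><path d="M302 527l-1-4-5-6-11-8-9-10 29 5 2-2 6-12 5-3 2 2 1 5-3 9 3 10-3 9 1 5"/><path d="M326 17l1 9-12 3-10 14-6 26-7 12-6 4 1 7-6-2-7 1-7 7-10 15-7 1-15-7-28-5-9 1-9 4-2 6 2 9 5 9 7 7-11 4-5 5-6 3-3 9-7 13-3 2-2-28 2-14-1-2-10-3 5-8 0-2-10-2-11-11-5-3-21 0-14 5 11-11 13-5 12 1 16 10 10-1 0-2-9-11-2-5 20 9 7 5 5-1 5-5 2-4 2-16-3-9 13-16 11-10 0-8 3-10"/></g><g data-elev="600"><path d="M154 527l-3-9-8-6-4 3-2 12"/><path d="M79 411l6 1 7-3 14-10 10-10 15-12 8-3 6 1 5 4 17 23 6 3 2 0-18-37-6-5-6-2-8 2-11 10-8 5-36 6-9 3-8 10-1 2 4 6z"/><path d="M527 396l-3-10 3-6"/><path d="M149 303l4 0 6-4 7-5 2-4 1-37 3-11 0-3-3-1-7-1-5 2-9 14-4 9-1 15 2 9-2 9z"/><path d="M203 203l3 1 1-6-5-12-4 3-1 6z"/><path d="M17 104l10 6 18 2 13-12 15-3 10-6 4-4 2-4-3-5-4-1-12 4-8 9-9-4-15 8-4-2-2-10-2-2-7 0-6 6"/><path d="M359 17l10 7 11-2-3 13-3 2-5-3-6 0-2 1-4 8-19 6-9 13 3 16-3 8-6 7-17 8-2 2 9 7 10-3 13-8 11-9 12-14 6-1 3 6-4 13 5 9 2 8 0 19 2 17-4-4-3-13-4-9-7-10-8-2-6 1-13 8-4 7 3 6-4 11-14 8-10-1-6-6-9-4-2-4 6-12-2-4-7-2-12 5-10 11-22 12-3 5 0 5 9 7 1 4-9 1-4 2-4 16 2 4 7 5 5 7 6 2 1 5-3 2-6-7-8-2-5 2-9 17-4 0-6-6-4 1-3 4-2 6 0 4 10 4 4 3 16 19 1 6-4 8-11 18-1 10-17 14 1 11-1 4-11 1-4 3-3 4-2 9 8 10 21 12 16 2 14-4 5-5 7-2 6-5 21-29 9-15 9-9 3 0-1 5-7 12-9 22-3 12 0 12 4 10-1 4-9 8-16 9-34 10-8 4 8 3 21 1 12-4 39-29 22 4 3-3-1-6 9 1 8-3 11 1 9-8 2 2 3 8 6-1 9-9 7 0 11-8 3-5 0-9 1-4 5-2 6 3 3-8 4-2 6 7-1 11 10 17 5 15 3 3 5 3 3 8 5 7 25 16 28 0-1 4-8 12 0 8-7 11 4 3 15-1 4 3-1 6-12 16-1 5-9 5-26 3-7 3-1 2 14 10 8 2 6 4 6 2 4 4 12 1 4 9"/></g><g data-elev="700"><path d="M327 345l7-3 8-8-4-7-3-8-5-5-12 5-2 2 6 12 2 9z"/><path d="M389 321l5-5 6-11-2-15-8 8-2 19z"/><path d="M432 302l3 1 7-4 26-2-3-3-16-4-19-10 0 3 4 8-3 7z"/><path d="M398 281l1 1 2-2 9-26 9-12 12-8 11-4 2-4-7 1-7 5-8-4-5 1-4 2-4 6-5 20-8 18z"/><path d="M327 262l4 1 14-9 6-15 10-8 2-10-5-1-3 2-4 16-5 4-13 2-11-6-10 7-2 4 0 2z"/><path d="M291 241l3 0 6-3-5-14-4 6z"/><path d="M368 218l1 1 24-2 8-6 10-3 8-9 6-4 10-3 7-5 8-2 12-1 15 12 4 1 4-12-1-14-5-6-5-3-3 2-4 10-9 4-9-1-10-7-2 0-4 4-16 5-14 17-6 4-24 10z"/><path d="M308 181l7 0 11-6 6-9 0-3-5 0-12 7-10 1-27-9 1 3 14 11z"/><path d="M511 17l2 4-1 2-13 6-38-5-19 0-11 2-8 3-12 0-5 5 1 3 4 1 14-2 3 2 4 8 6 6 3 0 6-2 8 9 0 10 6 5 9 2 6 10 5 0 10-7 7 0 15 6 1 6 13 11"/></g>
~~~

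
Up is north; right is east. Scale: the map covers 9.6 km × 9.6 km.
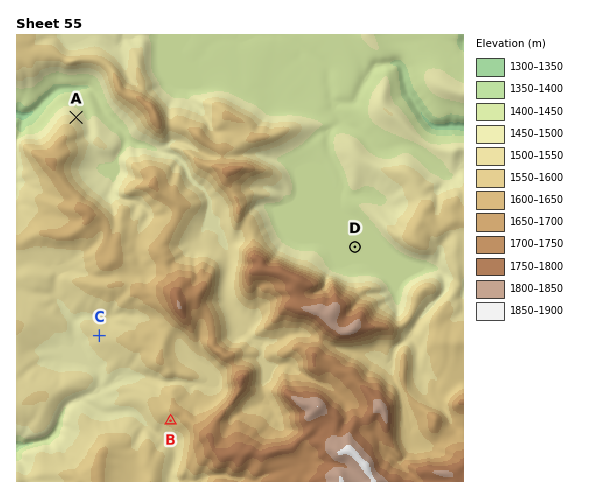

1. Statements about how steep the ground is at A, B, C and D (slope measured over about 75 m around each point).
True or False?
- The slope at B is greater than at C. True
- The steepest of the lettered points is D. False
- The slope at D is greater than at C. False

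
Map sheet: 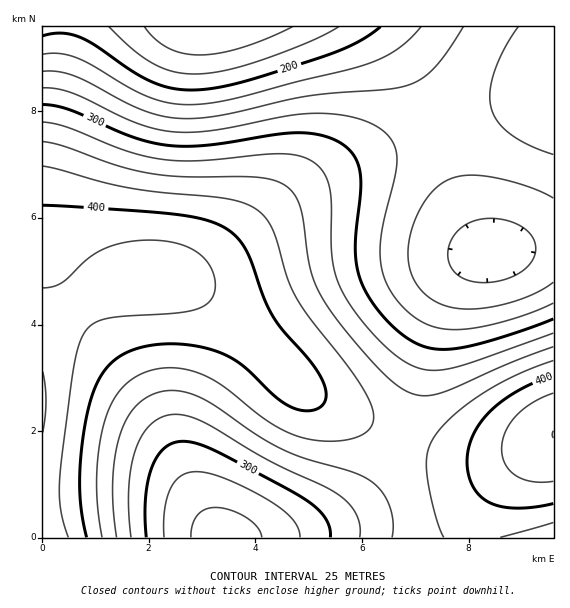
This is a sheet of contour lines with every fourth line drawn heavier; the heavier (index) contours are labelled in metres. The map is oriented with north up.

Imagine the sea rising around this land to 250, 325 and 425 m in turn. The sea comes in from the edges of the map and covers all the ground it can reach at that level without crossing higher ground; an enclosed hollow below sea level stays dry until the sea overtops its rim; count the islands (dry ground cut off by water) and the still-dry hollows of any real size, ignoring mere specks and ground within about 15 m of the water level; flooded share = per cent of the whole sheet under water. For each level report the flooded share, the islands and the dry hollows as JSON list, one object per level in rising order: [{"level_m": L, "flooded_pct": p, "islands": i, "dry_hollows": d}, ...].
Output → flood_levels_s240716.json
[{"level_m": 250, "flooded_pct": 18, "islands": 0, "dry_hollows": 0}, {"level_m": 325, "flooded_pct": 48, "islands": 0, "dry_hollows": 0}, {"level_m": 425, "flooded_pct": 92, "islands": 0, "dry_hollows": 0}]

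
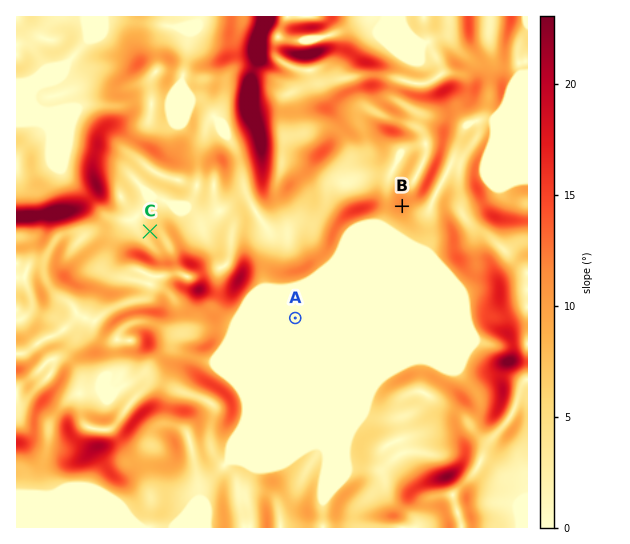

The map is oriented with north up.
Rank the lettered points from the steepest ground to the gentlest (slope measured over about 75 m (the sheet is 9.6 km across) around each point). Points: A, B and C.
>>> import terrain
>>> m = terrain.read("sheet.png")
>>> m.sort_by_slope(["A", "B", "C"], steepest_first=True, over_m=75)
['B', 'C', 'A']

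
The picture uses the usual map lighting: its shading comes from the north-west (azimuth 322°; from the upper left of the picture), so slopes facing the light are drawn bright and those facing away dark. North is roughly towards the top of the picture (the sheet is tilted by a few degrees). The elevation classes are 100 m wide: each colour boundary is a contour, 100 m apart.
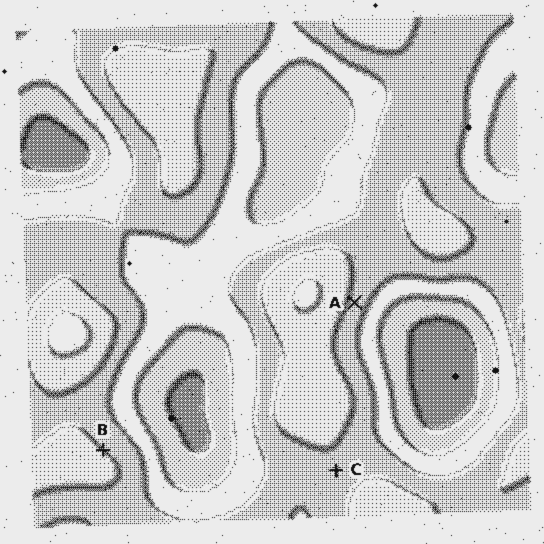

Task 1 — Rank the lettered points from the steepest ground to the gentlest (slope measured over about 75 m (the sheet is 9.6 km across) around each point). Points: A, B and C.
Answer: A B C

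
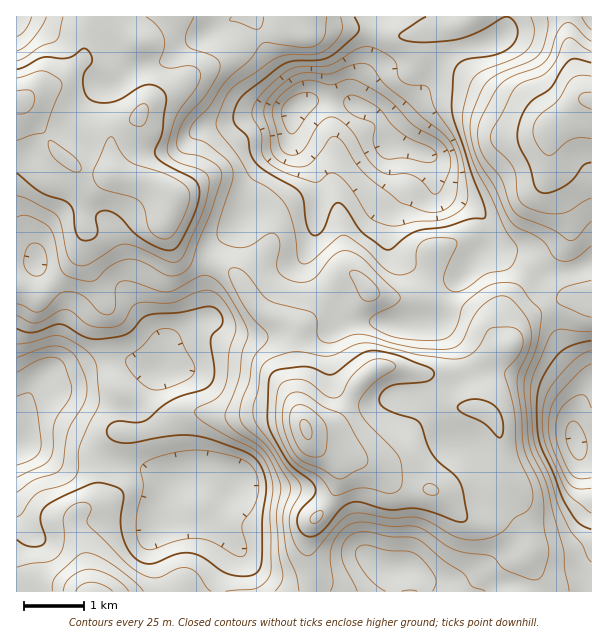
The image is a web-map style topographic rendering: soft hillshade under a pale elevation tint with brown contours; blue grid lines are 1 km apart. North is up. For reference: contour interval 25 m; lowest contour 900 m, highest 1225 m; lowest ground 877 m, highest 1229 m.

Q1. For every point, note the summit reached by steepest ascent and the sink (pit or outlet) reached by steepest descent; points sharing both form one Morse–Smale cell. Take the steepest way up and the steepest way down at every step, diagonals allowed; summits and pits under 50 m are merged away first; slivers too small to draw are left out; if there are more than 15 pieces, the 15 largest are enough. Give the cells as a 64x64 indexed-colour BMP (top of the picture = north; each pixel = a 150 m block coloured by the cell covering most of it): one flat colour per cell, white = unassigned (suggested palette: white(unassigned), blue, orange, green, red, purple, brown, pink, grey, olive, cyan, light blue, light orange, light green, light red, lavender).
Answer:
<image width="64" height="64" href="data:image/bmp;base64,Qk12CAAAAAAAAHYAAAAoAAAAQAAAAEAAAAABAAQAAAAAAAAIAAATCwAAEwsAABAAAAAAAAAA////ALR3HwAOf/8ALKAsACgn1gC9Z5QAS1aMAMJ34wB/f38AIr28AM++FwDox64AeLv/AIrfmACWmP8A1bDFAHd3d3d3d3d3d3d3ciIiIiIoiIiIiIiIiIiIiIiGZmZmd3d3d3d3d3d3d3dyIiIiIiiIiIiIiIiIiIiIiIhmZmZ3d3d3d3d3d3d3d3IiIiIiKIiIiIiIiIiIiIiIhmZmZnd3d3d3d3d3d3d3dyIiIiIoiIiIiIiIiIiIiIiGZmZmd3d3d3d3d3d3d3d3IiIiIiiIiIiIiIiIiIiIiIZmZmZ3d3d3d3d3d3d3d3ciIiIiKIiIiIiIiIiIiIiIhmZmZnd3d3d3d3d3d3d3ciIiIiIoiIiIiIiIiIiIiIhmZmZmd3d3d3d3d3d3d3dyIiIiIiiIiIiIiIiIiIiIiGZmZmZ3d3d3d3d3d3IiInIiIiIiIoiIiIiIiIiGZoiGZmZmZnd3d3d3d3d3ciIiIiIiIiIiiIiIiIiIiGZmZmZmZmZmd3d3d3d3d3dyIiIiIiIiIiIoiIiIiIiIZmZmZmZmZmZ3d3d3d3d3d3IiIiIiIiIiIiKIiIiIgiIiZmZmZmZmZnd3d3d3d3d3ciIiIiIiIiIiIoiIiCIiIiIiJmZmZmZmd3d3d3d3d3IiIiIiIiIiIiIiiIgiIiIiIiIiZmZmZmZ3d3d3dyIiIiIiIiIiIiIiIiiIIiIiIiIiIiJmZmZmZnd3IiIiIiIiIiIiIiIiIiIiIiIiIiIiIiIiImZmZmZmciIiIiIiIiIiIiIiIiIiIiIiIiIiIiIiIiIiZmZmZmYiIiIiIiIiIiIiIiIiIiIiIiIiIiIiIiIiIiJmZmZmZiIiIiIiIiIiIiIiIiIiIiIREiIiIiIiIiIiJmZmZmZmIiIiIiIiIiIiIiIiIiIiIhERIiIiIiIiIiImZmZmZmYiIiIiIiIiIiIiIiIiIiIhERESIiIiIiIiZmZmZmZmZiIiIiIiIiIiIiIiIiIiIiERERIiIiIiJmZmZmZmZmZmIiIiIiIiIiIiIiIiIiIiIRERESIiIiJmZmZmZmZmZmYiIiIiIiIiIiIiIiIiIiIhERERIiIiImZmZmZmZmZmZiIiMzIiIiIiIiIiIiIiIiERERERIiIhERFmZmZmZmZmIiIzMzIiIzMiIiIiIiIiIRERERERERERERZmZmZmZmYiIiMzMzMzMzIiIiIiIiIhERERERERERERERZmZmZmZiIiIzMzMzMzMiIiIiIiIiERERERERERERERERZmZmZmIiIjMzMzMzMzIiIiIiIiIRERERERERERERERFmZmZmYiIiMzMzMzMzMyIiIiIiIhERERERERERERERERZmZmZiIiIzMzMzMzMzMyIiIiEREREREREREREREREREWZmZmIiIjMzMzMzMzMzIiIiEREREREREREREREREREREWZmYiIiMzMzMzMzMzMiIiEREREREREREREREREREREREWZiIiMzMzMzMzMzMyIiERERERERERERERERERERERERERIiIzMzMzMzMzMzIiIREREREREREREREREREREREREREiIzMzMzMzMzMzMiIRERERERERERERERERERERFEQRESIzMzMzMzMzMzMyERERERERERERERERERERERREREREMzMzMzMzMzMzNVERERERERERERERERERERERREREREQzMzMzMzMzMzNVVRERERERERERERERERERERRERERERDMzMzMzMzMzNVVVURERERERERERERERERERFEREREREMzMzMzMzMzM1VVVVEREREREREREREREREREUREREREQzMzMzMzMzMzVVVVVREREREREREREREREREURERERERDMzMzMzMzMzNVVVVVEREREREREREREREREUREREREREMzMzMzMzMzM1VVVVVRERERERERERERERFEREREREREQzMzMzMzMzMzVVVVVVERERERERERERERRERERERERERDMzMzMzMzM1VVVVVVVRERERERERERERFEREREREREREMzMzMzM1VVVVVVVVVVERERERERERERFEREREREREREQzMzMzMzVVVVVVVVVVVREREREREREREURERERERERERDMzMzMzNVVVVVVVVVVVURERERERERERREREREREREREMzMzMzM1VVVVVVVVVVVVERERERERFEREREREREREREQzMzMzMzVVVVVVVVVVVVVRERERERRERERERERERERERDMzMzMzM1VVVVVVVVVVVVERERERFEREREREREREREREMzMzMzMzNVVVVVVVVVVVURERERERREREREREREREREQzMzMzMzMzVVVVVVVVVVVREREREREURERERERERERERDMzMzMzMzNVVVVVVVVVVVERERERERFEREREREREREREmTMzMzMzMzVVVVVVVVVVURERERERERREREREREREREqZmTMzMzMzNVVVVVVVVVUREREREREREURERERERERESpmZmTMzMzM1VVVVVVVVVRERERERERERRERERERERESqmZmZkzMzM1VVVVVVVVVREREREREREREURERERERERKqZmZmTMzMzVVVVVVVVVRERERERERERERFEREREREREqpmZmZkzMzNVVVVVVVVVERERERERERERERFERERERESqmZmZkzMzNVVVVVVVVVEREREREREREREREREURERESqqZmZmZMzNVVVVVVVVVURERERERERERERERERFERERKqpmZmZkzNVVVVVVVVVVRERERERERERERERERERREREqq"/>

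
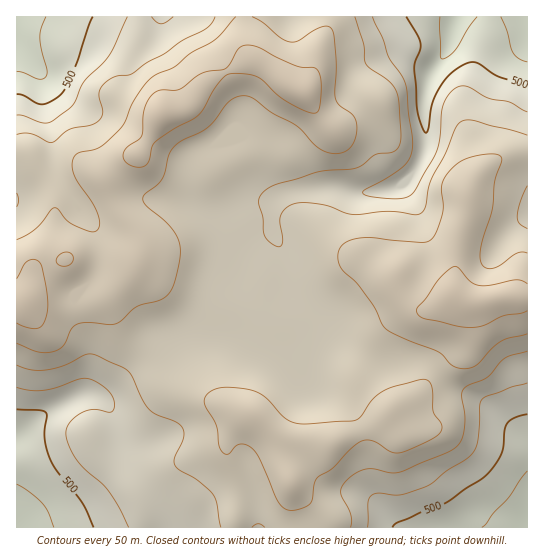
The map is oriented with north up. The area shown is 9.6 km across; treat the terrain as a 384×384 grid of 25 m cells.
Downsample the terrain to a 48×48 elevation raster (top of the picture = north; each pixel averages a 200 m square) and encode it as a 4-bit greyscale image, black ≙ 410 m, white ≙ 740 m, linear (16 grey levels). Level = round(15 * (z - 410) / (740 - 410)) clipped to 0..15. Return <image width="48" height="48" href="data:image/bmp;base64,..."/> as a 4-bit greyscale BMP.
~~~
<image width="48" height="48" href="data:image/bmp;base64,Qk32BAAAAAAAAHYAAAAoAAAAMAAAADAAAAABAAQAAAAAAIAEAAATCwAAEwsAABAAAAAAAAAAAAAAABEREQAiIiIAMzMzAERERABVVVUAZmZmAHd3dwCIiIgAmZmZAKqqqgC7u7sAzMzMAN3d3QDu7u4A////ABESI0RWZ3d3d4mpmaqqqql2VEQzIiIhEBEiM0VWd3d3eImpmau7qph2VVREMyIiERIiNEVmd3d4iJmqmrzLqph2ZmVVRDMiESIjNFZneIiIiJmqqrzLqZh3d3ZmVEMyISIzRWZ3d4iImZqqq83LupiIiId2ZVRDIjM0Vmd3d4iJmaqqq83Mu6mZmZiHZlVDMjNEVnd3d4iJmqu6vMzMzLqqqqmYh2VUMzNFZ3d3d4iJmru7vMzMzMuqu7uqmHZUQzNFZ3d3d4iJmru7zMzMzMu7vMu7qYZUQzNFZ3d3eIiJmrvMzMy7u7u8zMu7uoZUQ0RFVnd3eImZqrzN3Luqqru8zMu7qoZVRFVVVWZneJmaq7zMzKqZmqq7zMu7qYZlVWZmVVZniZqqq7vMu6mZmaqrvMu7qYdmZnd3ZmZ3iZqqqru6qpmZmaqqu7u7qZiHdoiIh3eImZmaqqqqmZmZmaqqqqu7qqqYd5mpmIiJmZmZmZmZmZmZmaqqqqq7u7upiKu7qZmZmZmZmZmZmZmZmZqqqqq7vMy6mbzMuqqqqZmZmZmZmZmZmZmqq7u7zMzLqt3cu6q7qpmZmZmZmZmZmZmqu8zM3d3cy+7dy7u7uqmZmZmZmZmZmZmrvM3d3u7d3O7tzMzMu6qpmZmZmZmZmZqrvN3e7u7u7e7tzMzMy7uqmZmZmZmZmZq7zd3e7u7u7u7dzMzMzMy6mZmZmZmZmqq8zd3e7u3u7t7d3MzM3cy6qZmZmZmZmru83dzN7tzM3d3d3czM3cy7qZmZmZmZqru8zdzM3cu7zN3d3czM3dzLqZmZmZmZqru7zMzM3cuqu8zd3cvMzcy7qZmZmZmZqru7u7u8zcuqqrvMzLu8zMy7qZmZmZmZqqu7u6qrzcuqmaq7u7u8zMu6qZmZmZmZqqqqqqmrzdy6mZq7uqu8zLuqmZmZmZmZmZmZmZmazdy6mJmrurvMy7qqmZmZmYmZmId3d3iazNy6mZmqqrzMy7qqmZmZmYiIh3dmZmeKzNy6mZqqq8zMzMuqqqqZmZmIiHd3ZlaKvMy6qZqqq8zN3cuqqqqqmZmZmZiId2V5u8y7qaqqq7zN3ty6qqqqqqqqqqqYiHVYq7u7qqqZq7vM3ty6qqqqqqqqu7upmYZWmqq7qpmYmqq8zd3LuqqqqqqrzMuqmYZGiaqqqYh3iZmrze7ty7qqqqq83cuqqYVGiZmZiHZmeIiave/u3Lqqq7vN3cu6qXVGeIiId1VFZ4iavO/u7cuqu83e3Lu7uXRFeId3dkQ0Vniaq97u7ty7vN7u3KqrqXQ1Z3dmZTMjRXiZms3d3t3Mze7u3KqqqGQzVmZVVCIiNGeJmavM3d3d3u7u3KqZh2QjRVVEMxEiNFZ4iJqrzd3e7u3d3KmYdlQyNERDIhEjNEVniIiavM3e7dzM3KmYdlQyIjMzIREjNEVXeHeJqrzd3Mu8y6mYZVQyEjMyIREjNEVWd3d4iavMy7qru6mHZVQyESMyIREiM0RWd3ZneJq7u6maq6mGVUQyESIiEQ=="/>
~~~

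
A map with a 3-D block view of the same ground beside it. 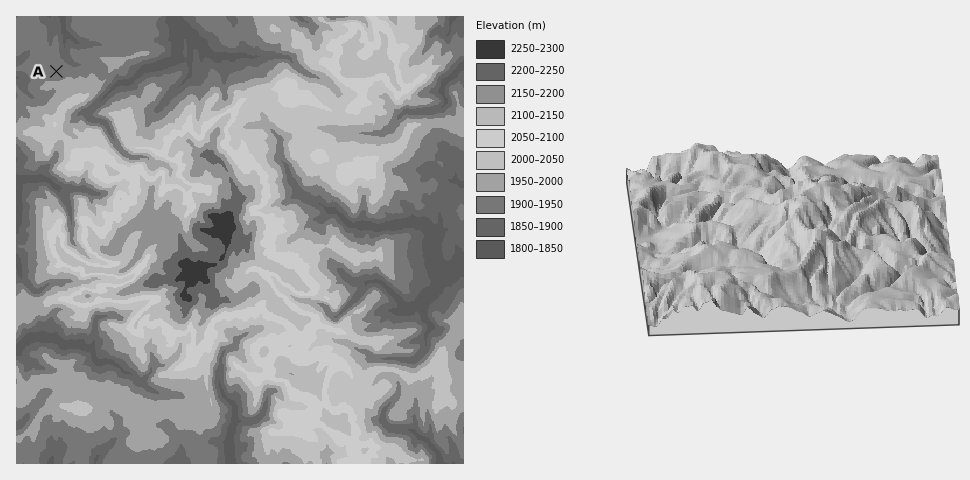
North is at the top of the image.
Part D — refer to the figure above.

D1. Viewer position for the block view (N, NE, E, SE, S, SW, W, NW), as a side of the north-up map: N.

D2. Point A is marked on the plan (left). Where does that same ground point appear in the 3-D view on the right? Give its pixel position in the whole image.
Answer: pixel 929 287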